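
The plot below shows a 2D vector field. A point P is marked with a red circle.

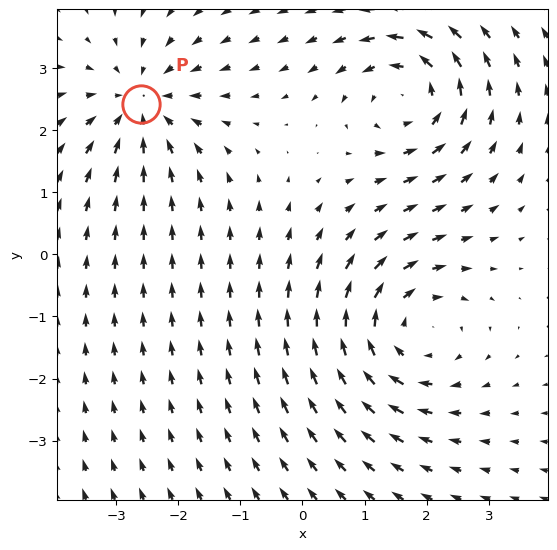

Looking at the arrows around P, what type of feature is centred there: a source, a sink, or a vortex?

sink

At P (-2.6, 2.4) the arrows converge inward. Divergence about -4, curl ≈0 — negative divergence with near-zero curl is a sink.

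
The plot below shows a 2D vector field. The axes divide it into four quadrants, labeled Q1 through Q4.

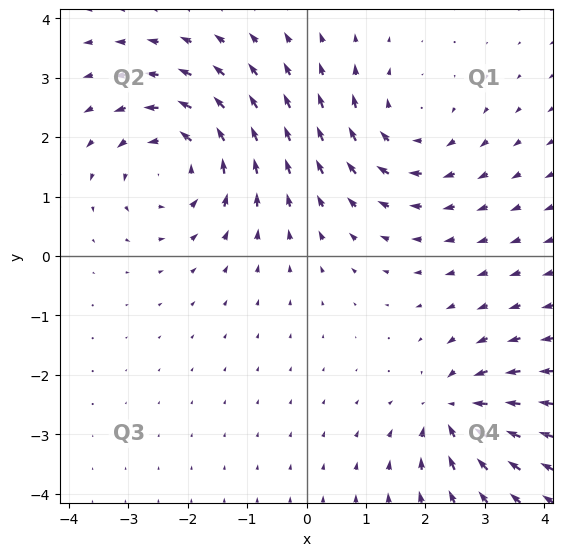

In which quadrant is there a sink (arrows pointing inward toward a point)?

Q4

The sink sits at approximately (2.5, -2.6), which lies in quadrant Q4. The divergence there is about -5, negative as expected for a sink.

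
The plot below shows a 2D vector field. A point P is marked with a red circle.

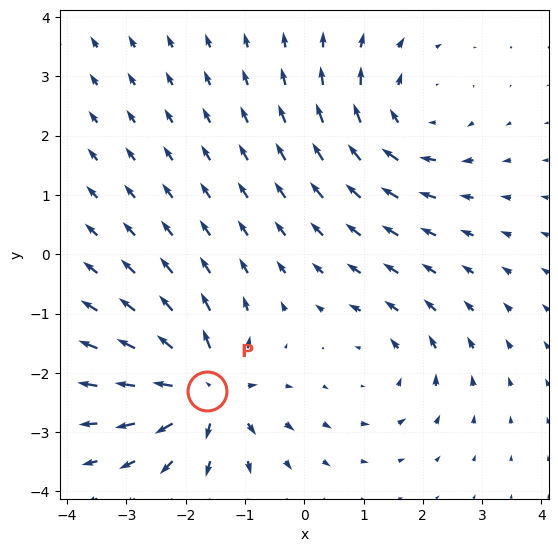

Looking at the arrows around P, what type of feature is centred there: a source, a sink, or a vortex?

source

At P (-1.6, -2.3) the arrows spread outward. Divergence about +7, curl ≈0 — positive divergence with near-zero curl is a source.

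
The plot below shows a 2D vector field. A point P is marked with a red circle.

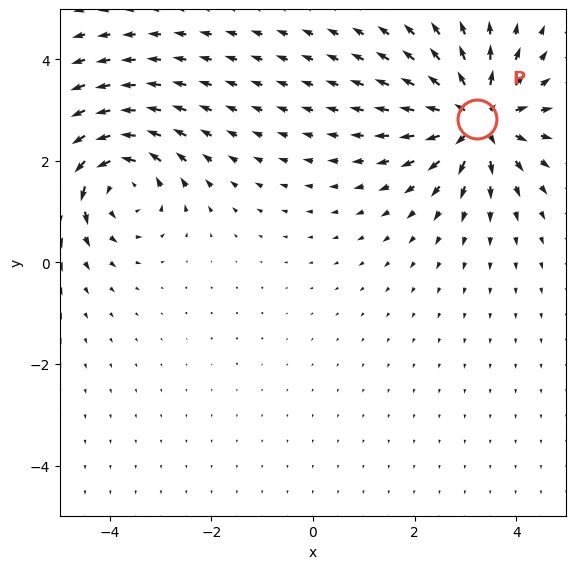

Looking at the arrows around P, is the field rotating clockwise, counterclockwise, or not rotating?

not rotating

Near P at (3.2, 2.8) the arrows show no circulation. The curl there is ≈0.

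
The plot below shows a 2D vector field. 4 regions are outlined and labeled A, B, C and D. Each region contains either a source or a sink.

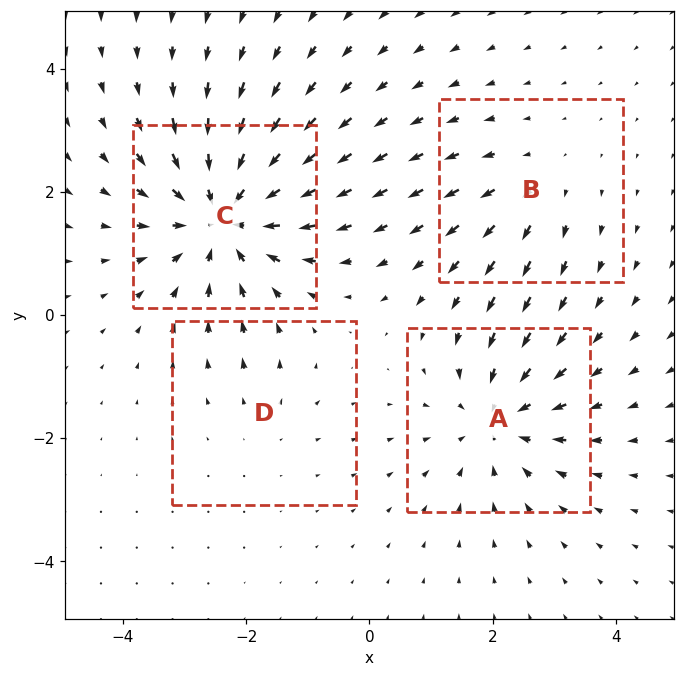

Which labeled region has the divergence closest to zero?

D

Divergence at each region's feature centre — A: about -5, B: about +3, C: about -6, D: about +2. Region D is closest to zero.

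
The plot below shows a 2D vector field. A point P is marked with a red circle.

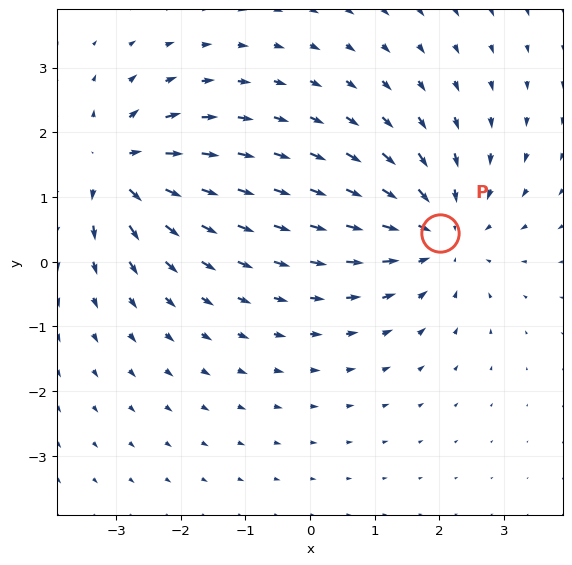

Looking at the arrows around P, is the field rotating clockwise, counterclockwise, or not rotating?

Near P at (2.0, 0.4) the arrows show no circulation. The curl there is ≈0.

not rotating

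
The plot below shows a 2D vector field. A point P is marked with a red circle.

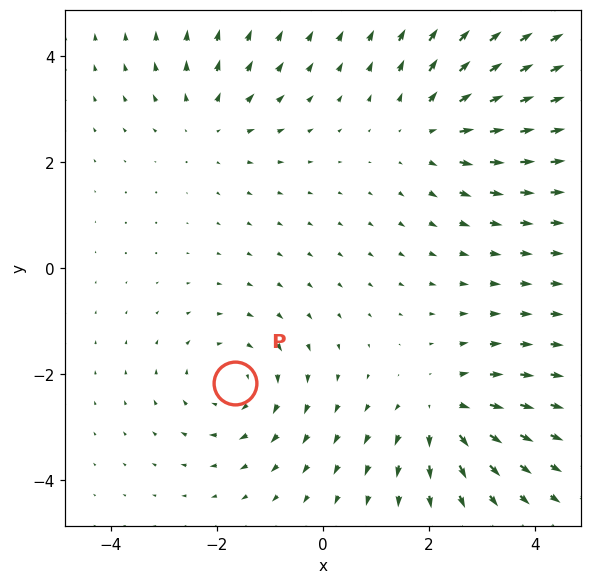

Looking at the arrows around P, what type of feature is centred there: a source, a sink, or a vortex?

At P (-1.7, -2.2) the arrows circulate clockwise. Divergence ≈0, curl about -4 — near-zero divergence with nonzero curl is a vortex.

vortex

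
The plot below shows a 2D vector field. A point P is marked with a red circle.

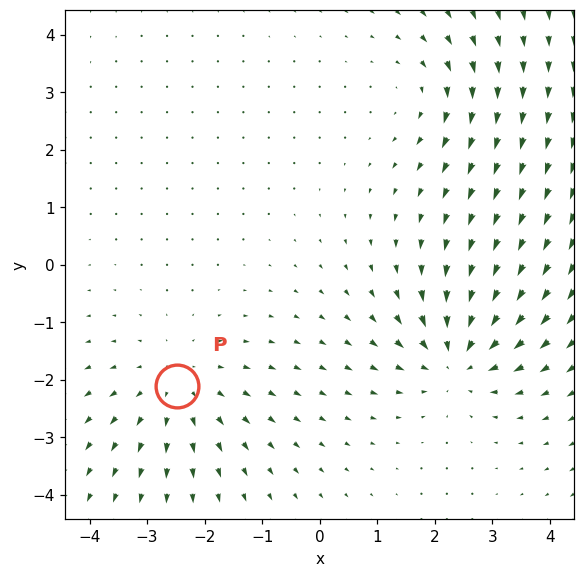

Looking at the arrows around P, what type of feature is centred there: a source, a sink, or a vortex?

source

At P (-2.5, -2.1) the arrows spread outward. Divergence about +3, curl ≈0 — positive divergence with near-zero curl is a source.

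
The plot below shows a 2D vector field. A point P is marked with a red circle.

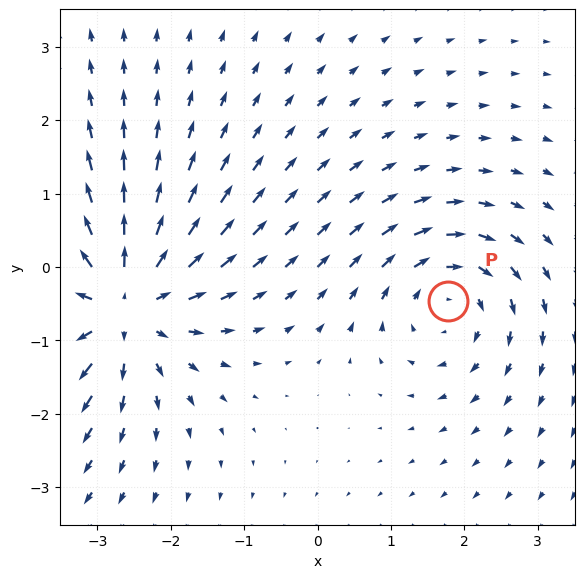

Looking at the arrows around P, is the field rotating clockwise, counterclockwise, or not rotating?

Near P at (1.8, -0.5) the arrows circulate clockwise. The curl (z-component) there is about -3; negative curl means clockwise rotation.

clockwise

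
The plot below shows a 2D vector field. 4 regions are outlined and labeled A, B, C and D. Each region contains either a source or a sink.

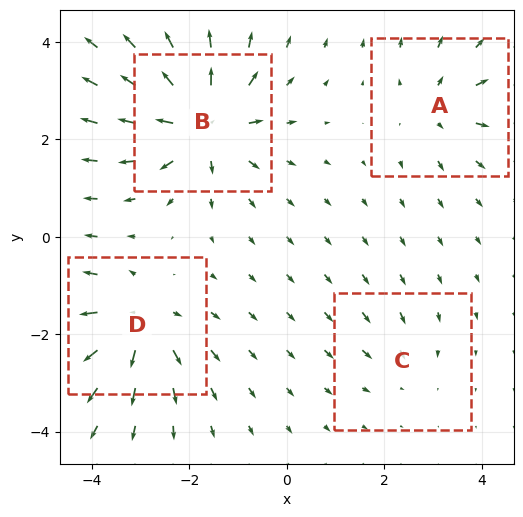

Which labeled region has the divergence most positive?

B

Divergence at each region's feature centre — A: about +4, B: about +8, C: about -2, D: about +6. Region B is most positive.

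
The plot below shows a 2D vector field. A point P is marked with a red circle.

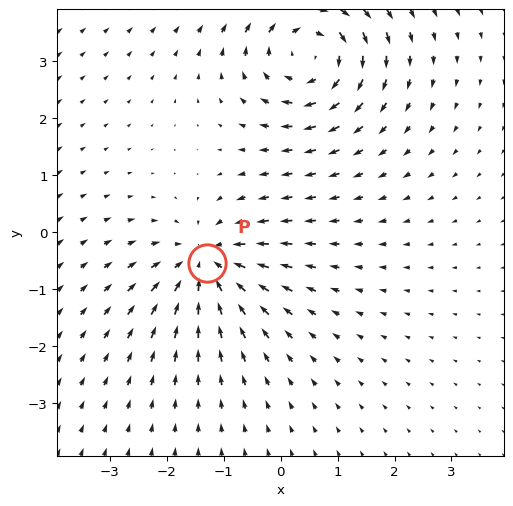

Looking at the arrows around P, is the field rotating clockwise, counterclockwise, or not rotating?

not rotating

Near P at (-1.3, -0.5) the arrows show no circulation. The curl there is ≈0.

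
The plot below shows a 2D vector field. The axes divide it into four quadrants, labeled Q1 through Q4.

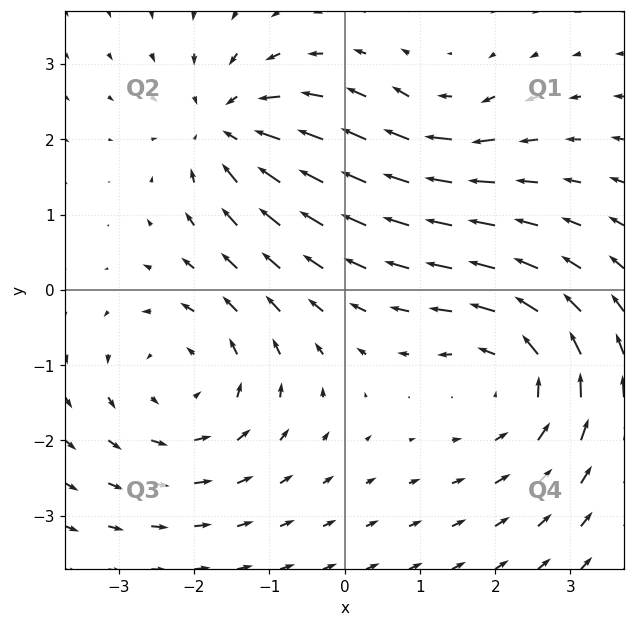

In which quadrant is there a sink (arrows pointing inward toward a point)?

Q2

The sink sits at approximately (-1.5, 2.1), which lies in quadrant Q2. The divergence there is about -5, negative as expected for a sink.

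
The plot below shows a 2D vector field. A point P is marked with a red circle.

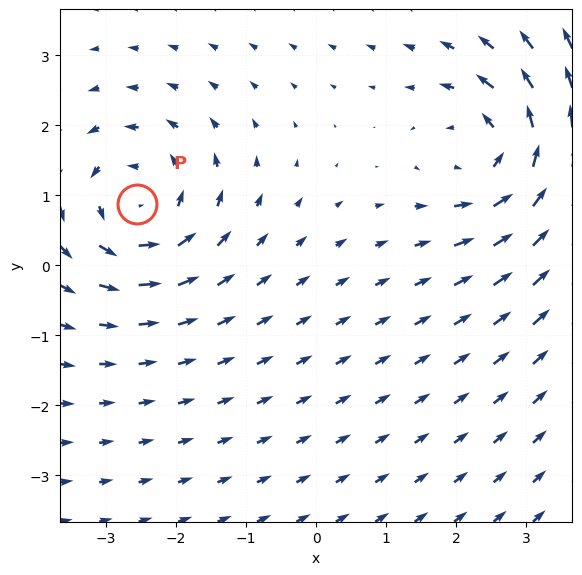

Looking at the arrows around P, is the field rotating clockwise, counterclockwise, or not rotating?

Near P at (-2.6, 0.9) the arrows circulate counterclockwise. The curl (z-component) there is about +5; positive curl means counterclockwise rotation.

counterclockwise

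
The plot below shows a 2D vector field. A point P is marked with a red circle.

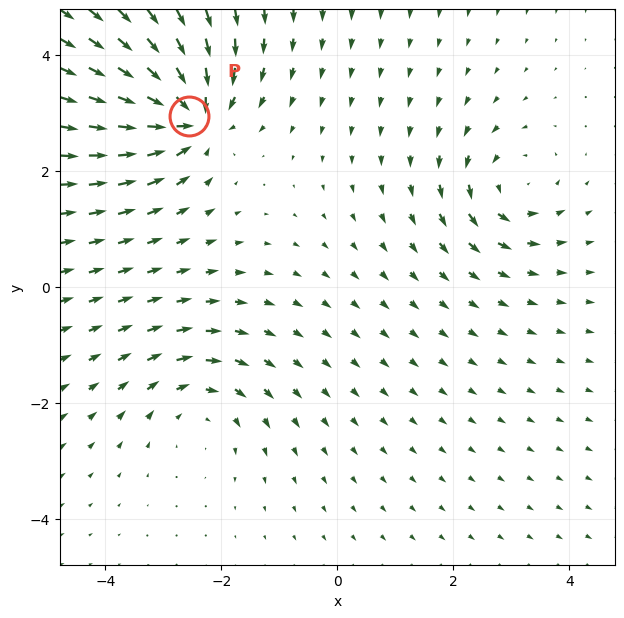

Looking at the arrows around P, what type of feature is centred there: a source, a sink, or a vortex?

sink

At P (-2.6, 3.0) the arrows converge inward. Divergence about -6, curl ≈0 — negative divergence with near-zero curl is a sink.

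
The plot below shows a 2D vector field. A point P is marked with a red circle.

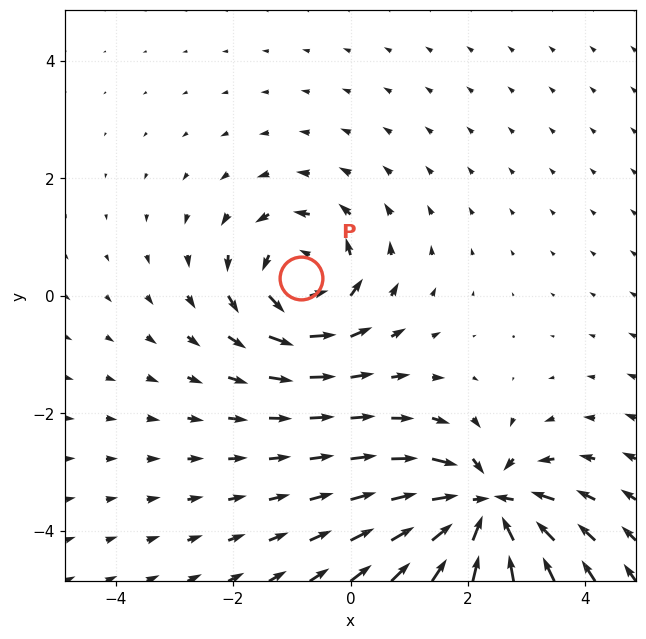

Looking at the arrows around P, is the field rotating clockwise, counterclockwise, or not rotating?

counterclockwise

Near P at (-0.8, 0.3) the arrows circulate counterclockwise. The curl (z-component) there is about +4; positive curl means counterclockwise rotation.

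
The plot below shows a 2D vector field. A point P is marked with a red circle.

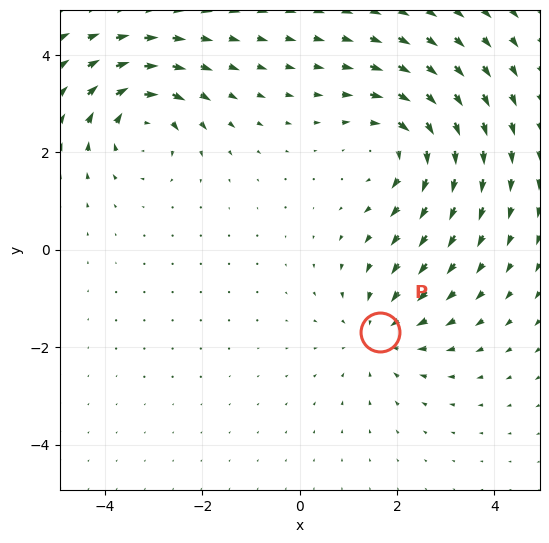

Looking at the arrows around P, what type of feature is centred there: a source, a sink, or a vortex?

At P (1.7, -1.7) the arrows converge inward. Divergence about -3, curl ≈0 — negative divergence with near-zero curl is a sink.

sink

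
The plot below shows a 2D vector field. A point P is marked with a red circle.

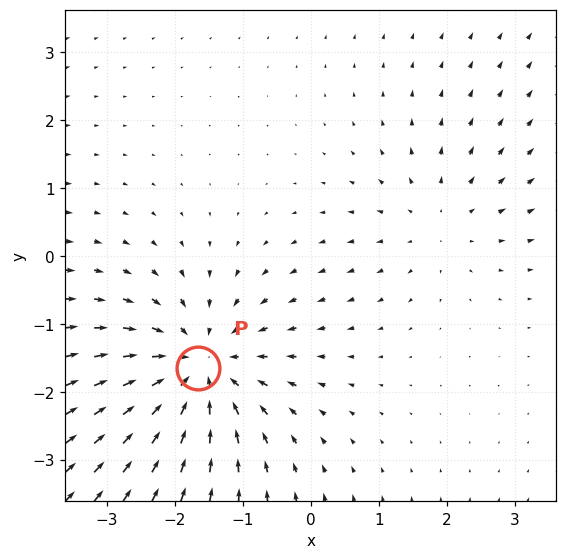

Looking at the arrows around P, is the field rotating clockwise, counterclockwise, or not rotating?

not rotating

Near P at (-1.7, -1.7) the arrows show no circulation. The curl there is ≈0.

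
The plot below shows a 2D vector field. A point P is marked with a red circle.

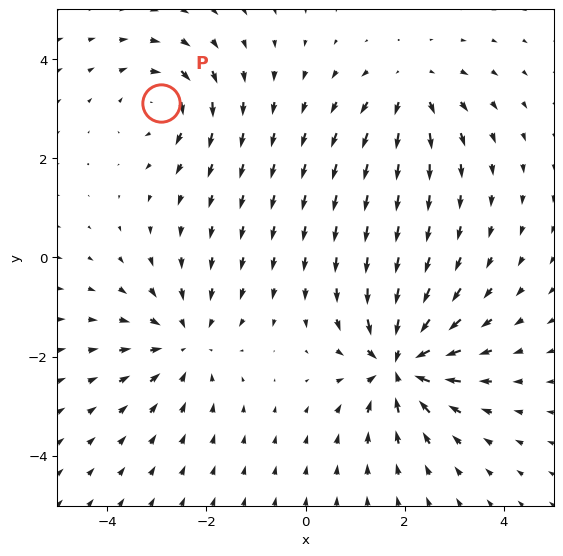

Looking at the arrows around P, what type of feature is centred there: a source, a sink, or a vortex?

vortex

At P (-2.9, 3.1) the arrows circulate clockwise. Divergence ≈0, curl about -4 — near-zero divergence with nonzero curl is a vortex.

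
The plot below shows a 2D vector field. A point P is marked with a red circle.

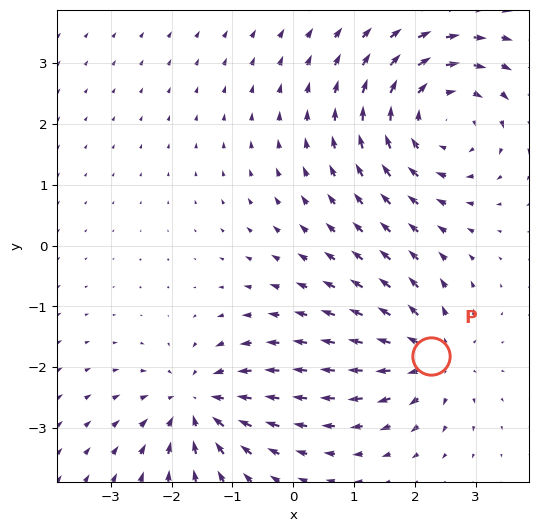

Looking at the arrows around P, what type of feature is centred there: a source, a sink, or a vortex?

source

At P (2.3, -1.8) the arrows spread outward. Divergence about +4, curl ≈0 — positive divergence with near-zero curl is a source.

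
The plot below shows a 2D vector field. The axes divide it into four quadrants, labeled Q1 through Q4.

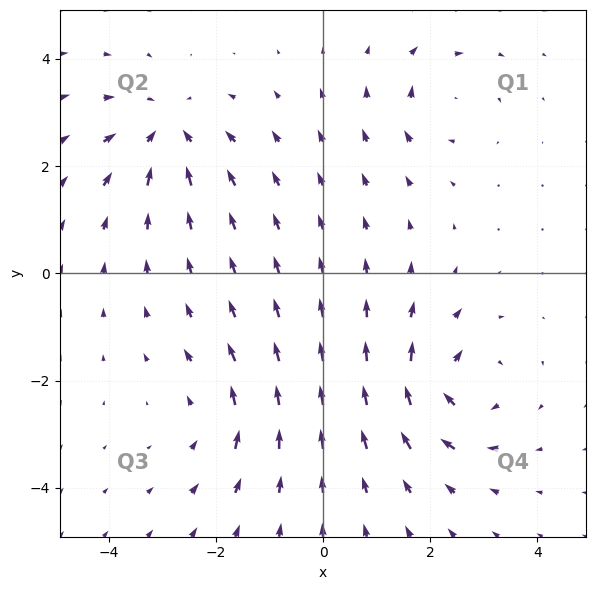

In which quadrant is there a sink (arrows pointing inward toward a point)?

The sink sits at approximately (-2.9, 2.6), which lies in quadrant Q2. The divergence there is about -5, negative as expected for a sink.

Q2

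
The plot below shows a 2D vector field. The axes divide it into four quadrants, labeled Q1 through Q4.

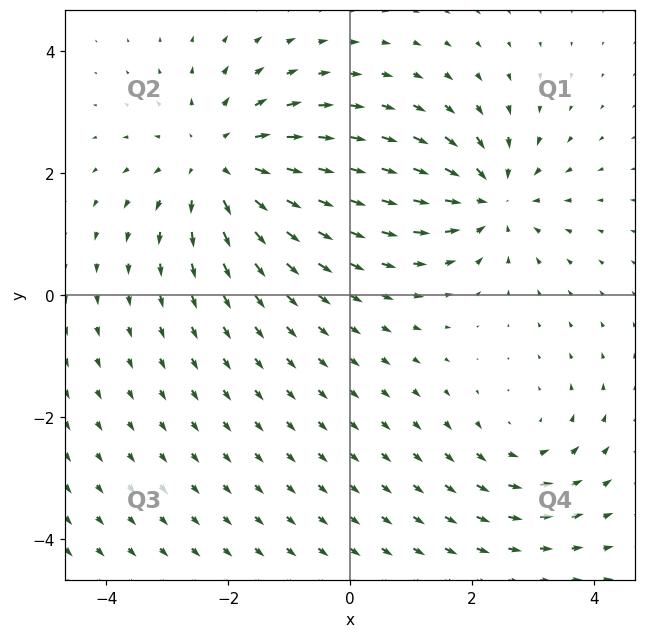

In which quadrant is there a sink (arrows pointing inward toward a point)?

The sink sits at approximately (2.3, 1.6), which lies in quadrant Q1. The divergence there is about -4, negative as expected for a sink.

Q1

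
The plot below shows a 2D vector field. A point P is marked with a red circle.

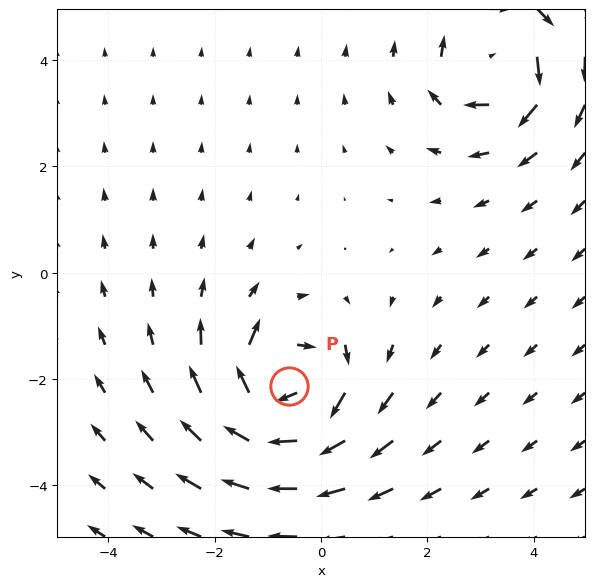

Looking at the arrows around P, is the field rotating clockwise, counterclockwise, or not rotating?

clockwise

Near P at (-0.6, -2.1) the arrows circulate clockwise. The curl (z-component) there is about -7; negative curl means clockwise rotation.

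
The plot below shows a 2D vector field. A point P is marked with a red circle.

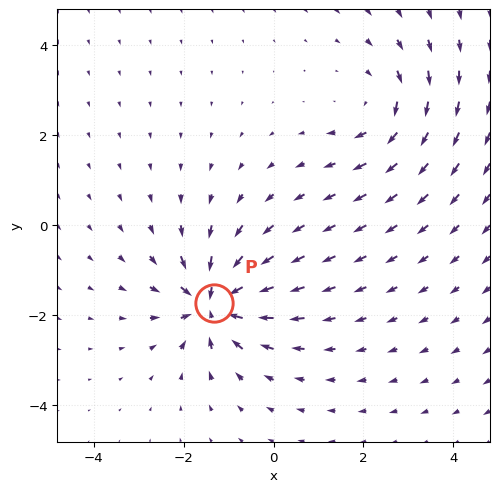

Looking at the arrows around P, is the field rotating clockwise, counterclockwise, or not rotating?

Near P at (-1.3, -1.7) the arrows show no circulation. The curl there is ≈0.

not rotating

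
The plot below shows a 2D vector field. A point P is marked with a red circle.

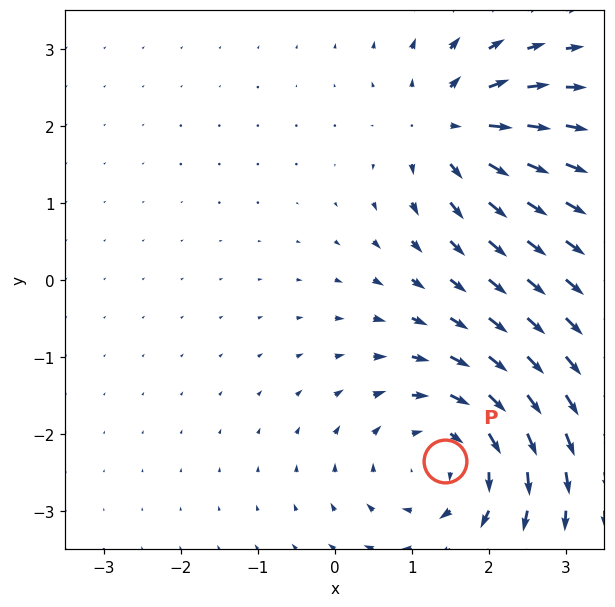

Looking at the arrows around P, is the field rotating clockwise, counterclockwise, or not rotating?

Near P at (1.4, -2.4) the arrows circulate clockwise. The curl (z-component) there is about -3; negative curl means clockwise rotation.

clockwise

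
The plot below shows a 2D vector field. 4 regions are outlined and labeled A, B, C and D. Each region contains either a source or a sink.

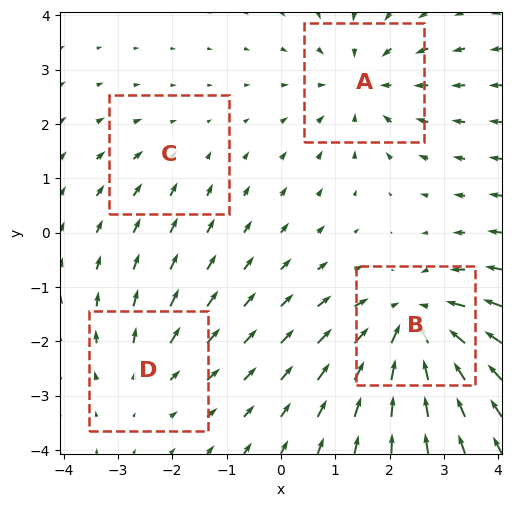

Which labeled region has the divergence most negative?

B

Divergence at each region's feature centre — A: about -4, B: about -6, C: about -2, D: about +3. Region B is most negative.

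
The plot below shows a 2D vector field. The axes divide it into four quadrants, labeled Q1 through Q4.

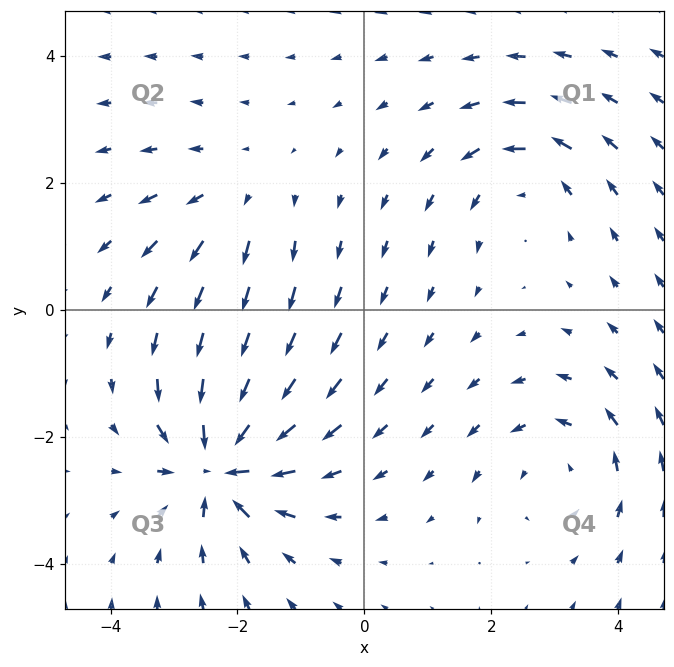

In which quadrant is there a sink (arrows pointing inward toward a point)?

Q3

The sink sits at approximately (-2.3, -2.5), which lies in quadrant Q3. The divergence there is about -7, negative as expected for a sink.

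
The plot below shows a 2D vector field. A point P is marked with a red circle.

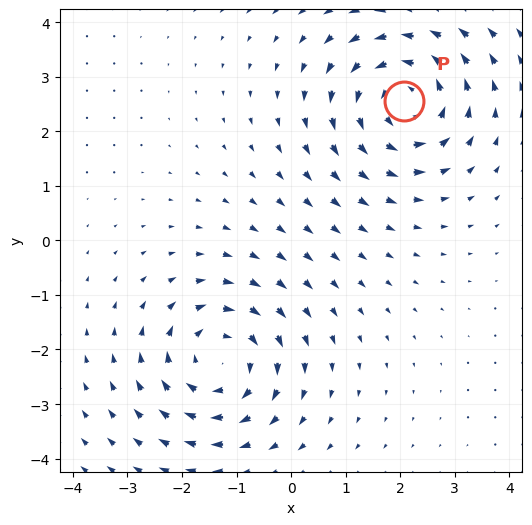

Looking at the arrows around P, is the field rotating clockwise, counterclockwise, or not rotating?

Near P at (2.1, 2.6) the arrows circulate counterclockwise. The curl (z-component) there is about +5; positive curl means counterclockwise rotation.

counterclockwise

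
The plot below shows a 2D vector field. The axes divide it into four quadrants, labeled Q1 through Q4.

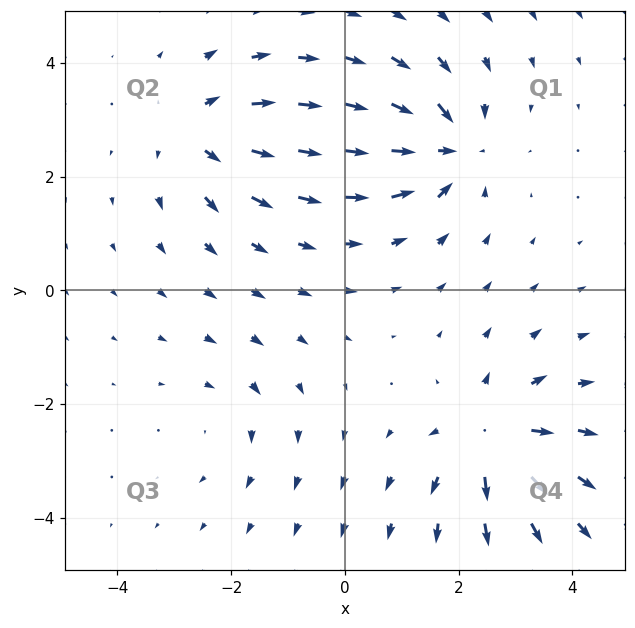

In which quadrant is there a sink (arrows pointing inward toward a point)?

Q1

The sink sits at approximately (1.8, 2.5), which lies in quadrant Q1. The divergence there is about -6, negative as expected for a sink.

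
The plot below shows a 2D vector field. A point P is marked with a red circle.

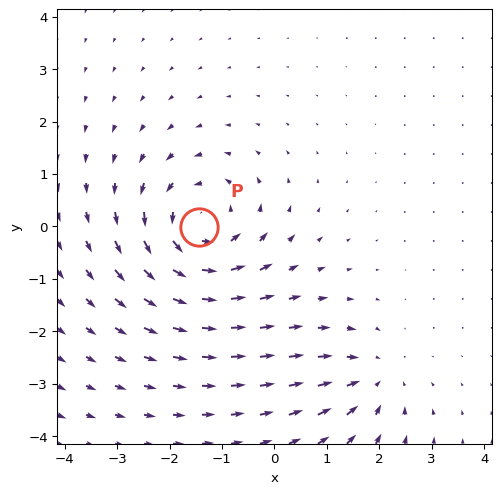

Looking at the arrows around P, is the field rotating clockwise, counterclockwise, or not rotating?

counterclockwise

Near P at (-1.4, -0.0) the arrows circulate counterclockwise. The curl (z-component) there is about +4; positive curl means counterclockwise rotation.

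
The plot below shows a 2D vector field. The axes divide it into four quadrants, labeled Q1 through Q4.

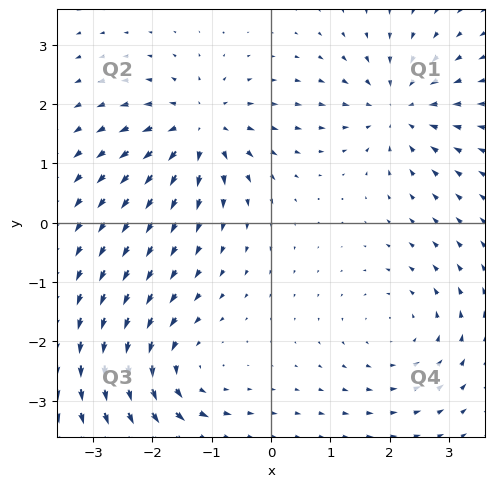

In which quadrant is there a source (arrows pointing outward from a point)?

The source sits at approximately (-1.2, 1.6), which lies in quadrant Q2. The divergence there is about +6, positive as expected for a source.

Q2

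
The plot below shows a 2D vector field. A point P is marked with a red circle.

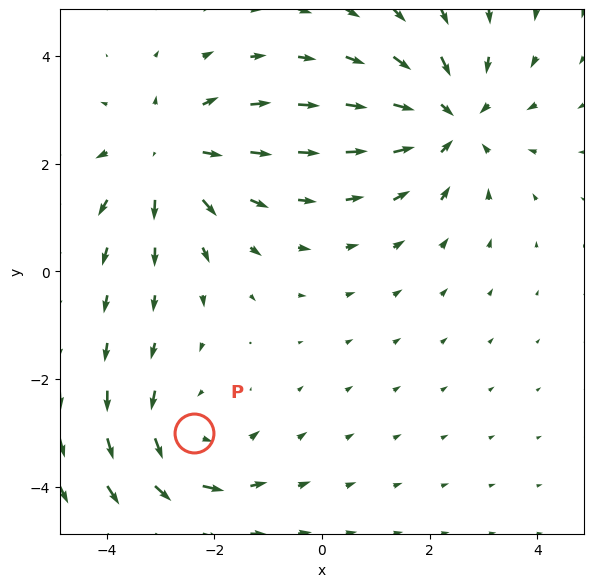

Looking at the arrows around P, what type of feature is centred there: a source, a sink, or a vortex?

At P (-2.4, -3.0) the arrows circulate counterclockwise. Divergence ≈0, curl about +3 — near-zero divergence with nonzero curl is a vortex.

vortex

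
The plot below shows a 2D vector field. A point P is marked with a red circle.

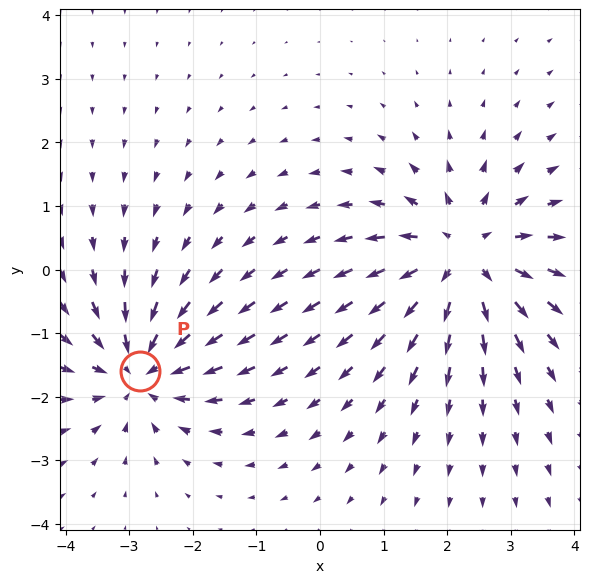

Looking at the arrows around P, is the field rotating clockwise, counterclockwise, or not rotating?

Near P at (-2.8, -1.6) the arrows show no circulation. The curl there is ≈0.

not rotating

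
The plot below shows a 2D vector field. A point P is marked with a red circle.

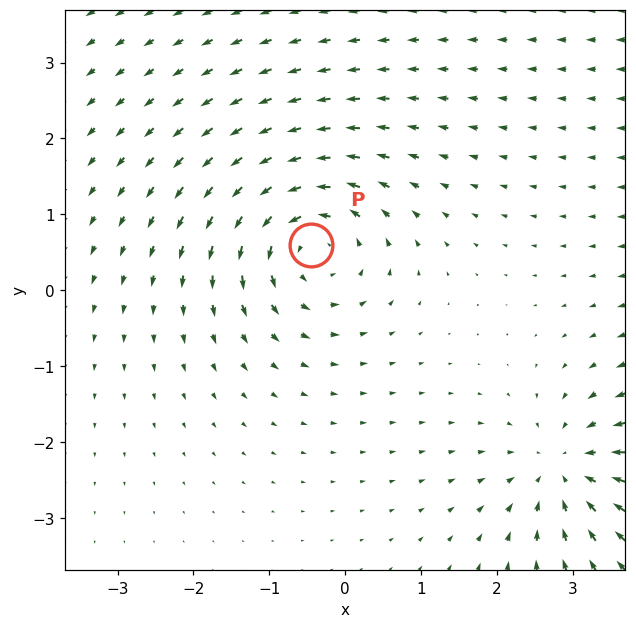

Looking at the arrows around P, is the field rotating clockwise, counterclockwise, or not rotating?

counterclockwise

Near P at (-0.5, 0.6) the arrows circulate counterclockwise. The curl (z-component) there is about +5; positive curl means counterclockwise rotation.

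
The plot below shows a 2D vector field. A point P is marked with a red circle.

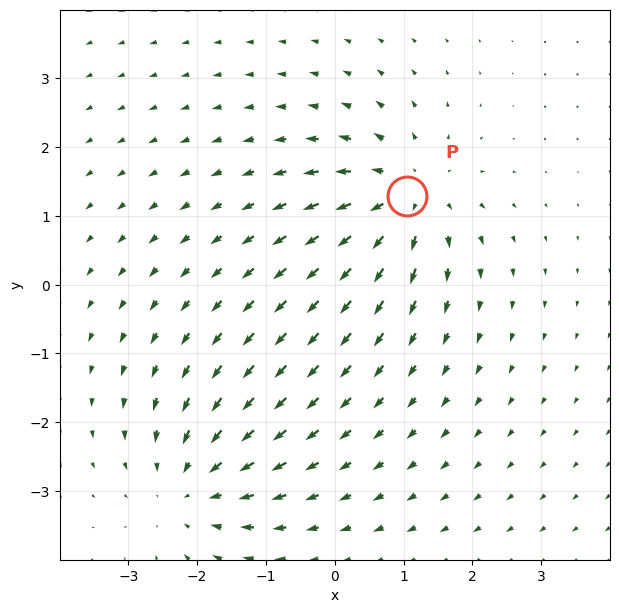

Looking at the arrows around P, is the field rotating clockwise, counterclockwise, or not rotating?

not rotating

Near P at (1.1, 1.3) the arrows show no circulation. The curl there is ≈0.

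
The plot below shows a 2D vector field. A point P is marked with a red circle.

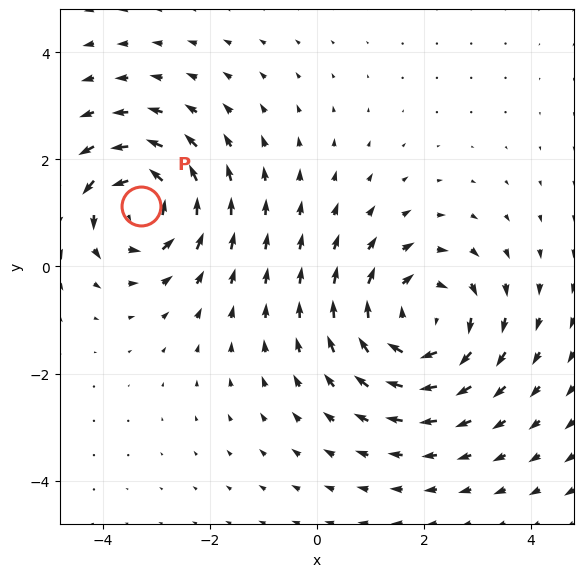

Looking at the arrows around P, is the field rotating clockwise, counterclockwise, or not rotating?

Near P at (-3.3, 1.1) the arrows circulate counterclockwise. The curl (z-component) there is about +4; positive curl means counterclockwise rotation.

counterclockwise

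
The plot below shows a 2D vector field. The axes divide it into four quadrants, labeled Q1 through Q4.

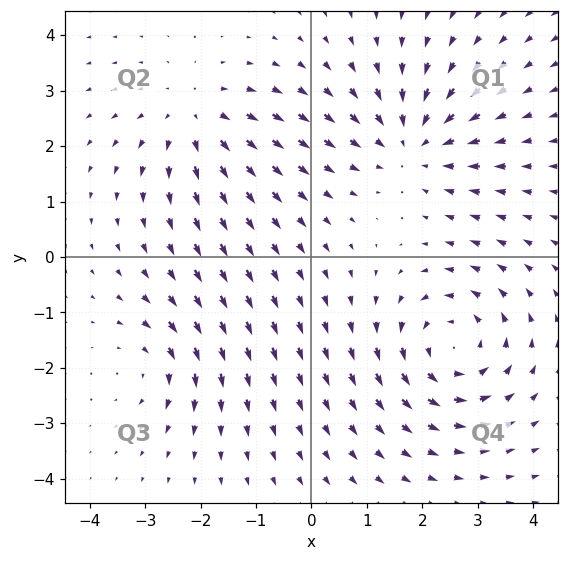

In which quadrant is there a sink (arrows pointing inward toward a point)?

Q1

The sink sits at approximately (1.8, 2.0), which lies in quadrant Q1. The divergence there is about -4, negative as expected for a sink.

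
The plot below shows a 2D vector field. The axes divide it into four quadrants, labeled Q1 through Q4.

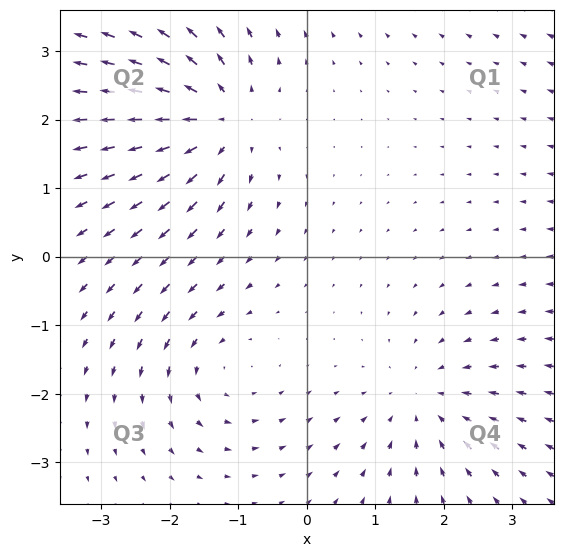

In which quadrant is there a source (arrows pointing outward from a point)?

Q2

The source sits at approximately (-1.3, 2.0), which lies in quadrant Q2. The divergence there is about +5, positive as expected for a source.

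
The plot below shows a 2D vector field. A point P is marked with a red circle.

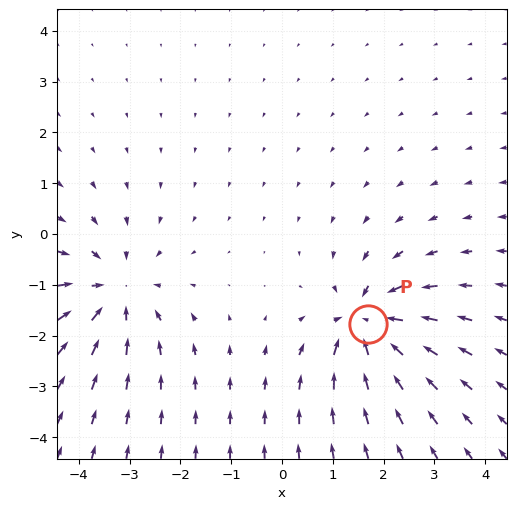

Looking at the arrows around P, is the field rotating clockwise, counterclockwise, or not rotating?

Near P at (1.7, -1.8) the arrows show no circulation. The curl there is ≈0.

not rotating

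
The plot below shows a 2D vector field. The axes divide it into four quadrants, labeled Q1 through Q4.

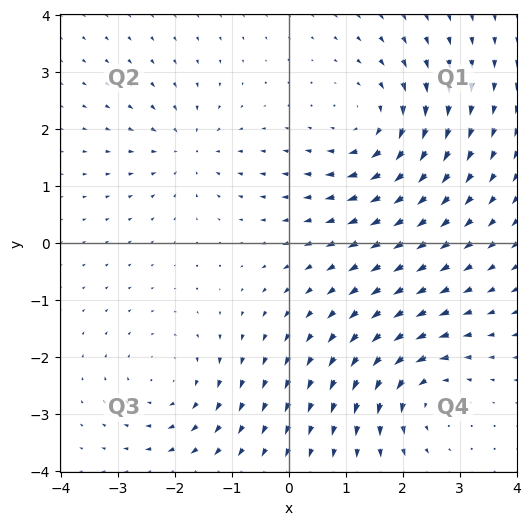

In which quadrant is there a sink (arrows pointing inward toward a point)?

The sink sits at approximately (-1.8, 1.6), which lies in quadrant Q2. The divergence there is about -3, negative as expected for a sink.

Q2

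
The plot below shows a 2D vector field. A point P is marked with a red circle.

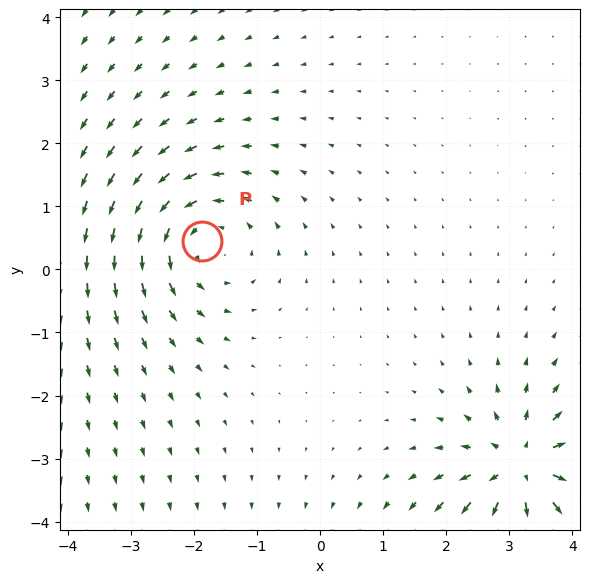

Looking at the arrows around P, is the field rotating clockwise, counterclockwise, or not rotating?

Near P at (-1.9, 0.5) the arrows circulate counterclockwise. The curl (z-component) there is about +4; positive curl means counterclockwise rotation.

counterclockwise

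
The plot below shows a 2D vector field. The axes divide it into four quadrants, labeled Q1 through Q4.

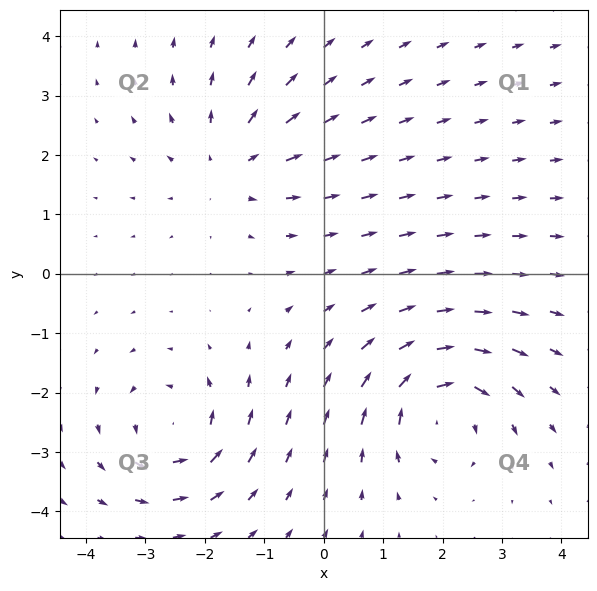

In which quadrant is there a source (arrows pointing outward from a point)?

Q2

The source sits at approximately (-1.6, 1.8), which lies in quadrant Q2. The divergence there is about +3, positive as expected for a source.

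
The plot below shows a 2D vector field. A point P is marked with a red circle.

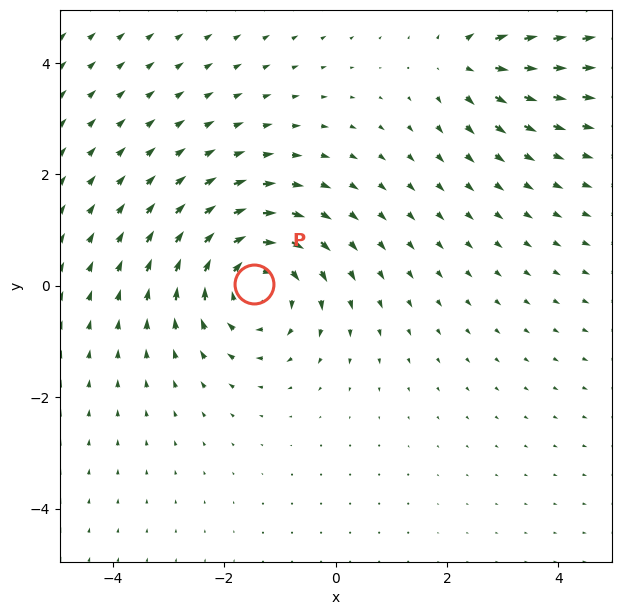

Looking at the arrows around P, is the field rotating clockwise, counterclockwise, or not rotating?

Near P at (-1.5, 0.0) the arrows circulate clockwise. The curl (z-component) there is about -4; negative curl means clockwise rotation.

clockwise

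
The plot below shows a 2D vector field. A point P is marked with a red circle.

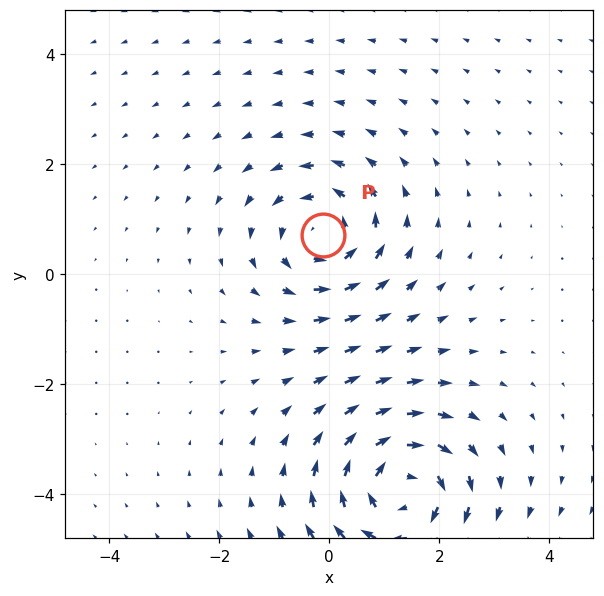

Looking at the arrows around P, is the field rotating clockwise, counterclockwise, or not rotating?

Near P at (-0.1, 0.7) the arrows circulate counterclockwise. The curl (z-component) there is about +3; positive curl means counterclockwise rotation.

counterclockwise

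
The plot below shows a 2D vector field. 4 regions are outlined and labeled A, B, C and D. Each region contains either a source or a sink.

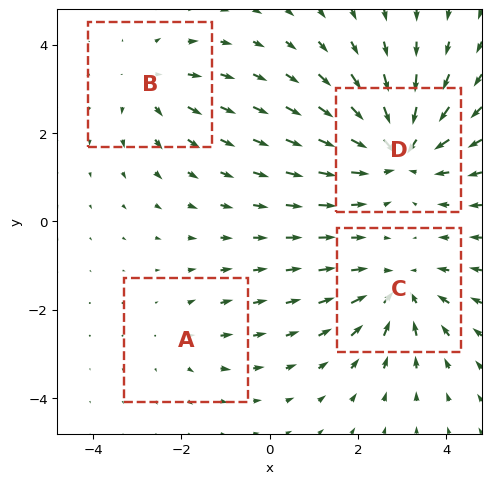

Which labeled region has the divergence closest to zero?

A

Divergence at each region's feature centre — A: about +2, B: about +3, C: about -5, D: about -6. Region A is closest to zero.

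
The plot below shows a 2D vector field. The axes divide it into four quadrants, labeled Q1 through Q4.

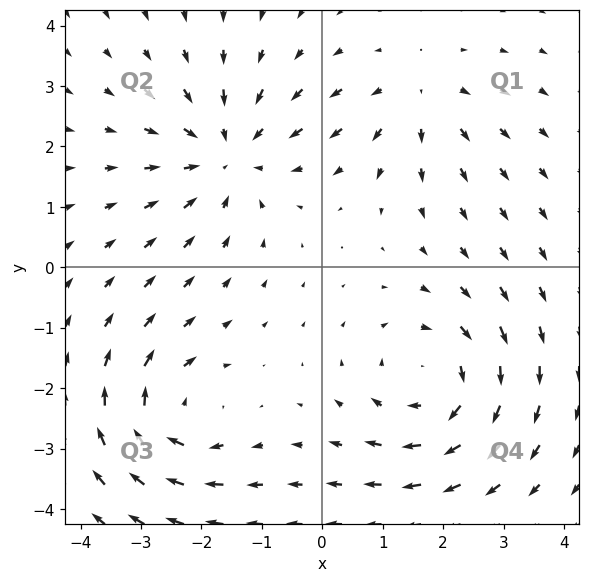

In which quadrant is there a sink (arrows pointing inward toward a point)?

The sink sits at approximately (-1.6, 1.9), which lies in quadrant Q2. The divergence there is about -4, negative as expected for a sink.

Q2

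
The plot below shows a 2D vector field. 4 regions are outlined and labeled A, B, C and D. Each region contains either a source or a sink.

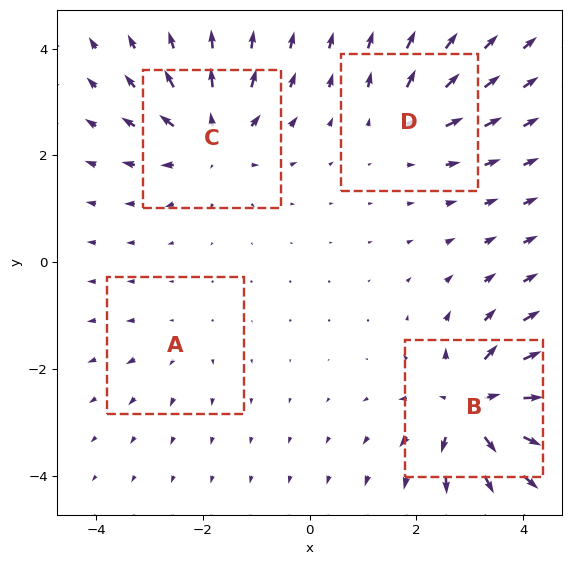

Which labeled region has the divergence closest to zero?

A

Divergence at each region's feature centre — A: about +2, B: about +8, C: about +6, D: about +4. Region A is closest to zero.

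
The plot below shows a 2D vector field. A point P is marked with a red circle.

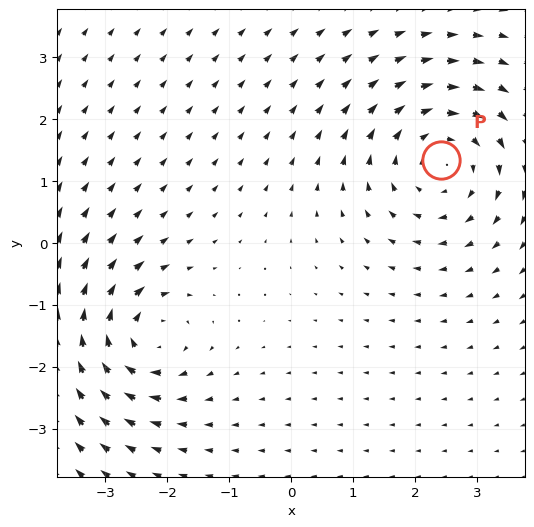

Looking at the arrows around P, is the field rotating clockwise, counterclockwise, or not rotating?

Near P at (2.4, 1.3) the arrows circulate clockwise. The curl (z-component) there is about -4; negative curl means clockwise rotation.

clockwise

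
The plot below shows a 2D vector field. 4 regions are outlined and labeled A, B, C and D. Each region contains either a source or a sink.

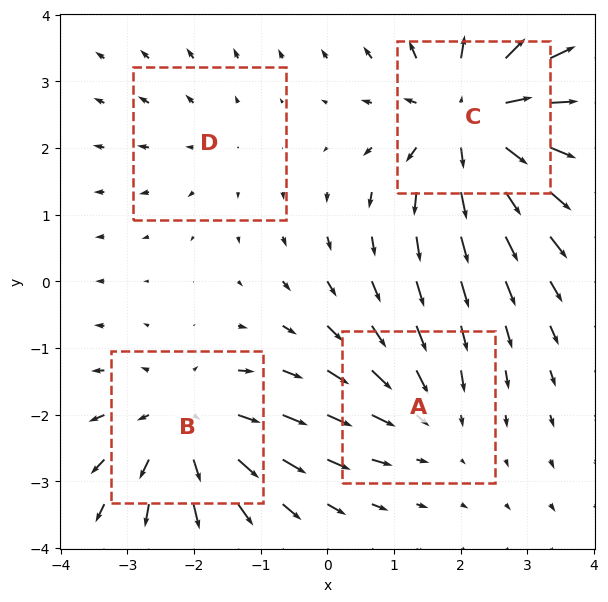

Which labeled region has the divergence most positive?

Divergence at each region's feature centre — A: about -3, B: about +4, C: about +6, D: about +2. Region C is most positive.

C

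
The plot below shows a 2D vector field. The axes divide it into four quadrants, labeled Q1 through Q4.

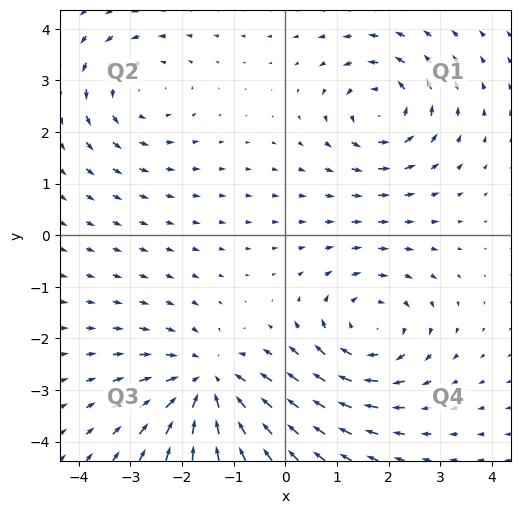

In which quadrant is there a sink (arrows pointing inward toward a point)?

The sink sits at approximately (-1.5, -2.9), which lies in quadrant Q3. The divergence there is about -4, negative as expected for a sink.

Q3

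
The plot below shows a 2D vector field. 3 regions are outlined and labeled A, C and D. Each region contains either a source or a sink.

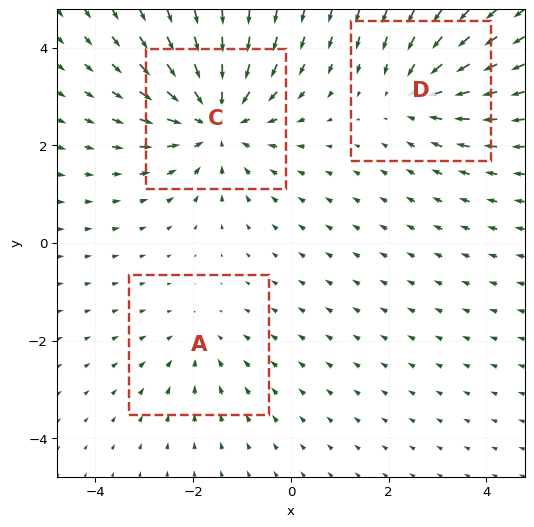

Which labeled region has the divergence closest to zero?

Divergence at each region's feature centre — A: about -2, C: about -4, D: about -3. Region A is closest to zero.

A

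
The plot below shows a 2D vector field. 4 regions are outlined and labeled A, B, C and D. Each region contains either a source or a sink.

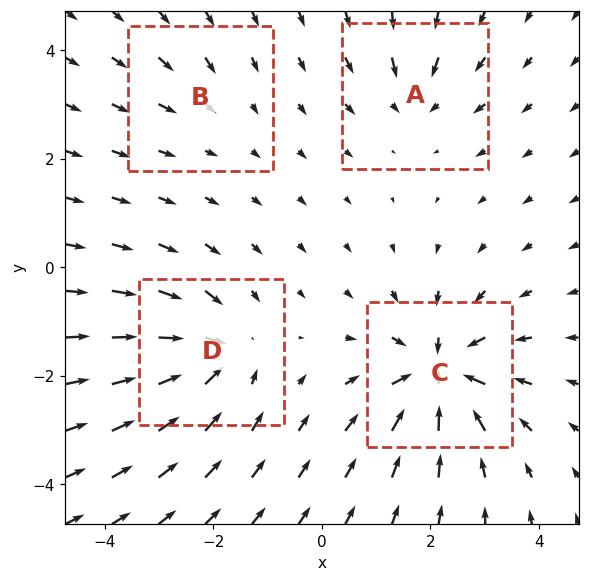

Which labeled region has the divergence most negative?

Divergence at each region's feature centre — A: about -4, B: about -2, C: about -8, D: about -6. Region C is most negative.

C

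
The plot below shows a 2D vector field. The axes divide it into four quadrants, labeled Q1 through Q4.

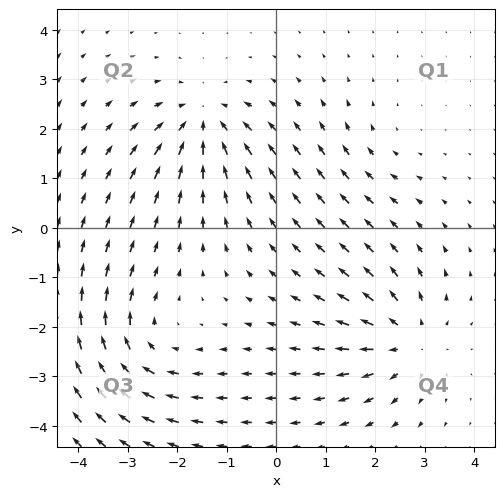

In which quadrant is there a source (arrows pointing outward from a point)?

The source sits at approximately (2.7, -2.3), which lies in quadrant Q4. The divergence there is about +5, positive as expected for a source.

Q4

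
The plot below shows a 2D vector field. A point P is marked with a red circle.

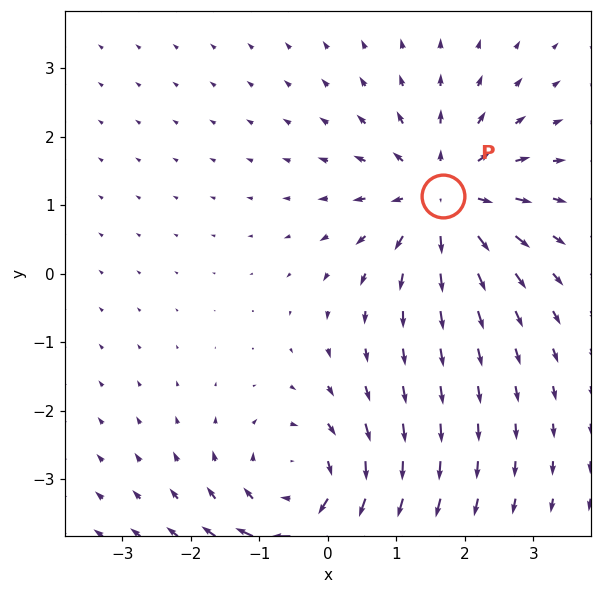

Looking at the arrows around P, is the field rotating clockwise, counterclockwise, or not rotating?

not rotating

Near P at (1.7, 1.1) the arrows show no circulation. The curl there is ≈0.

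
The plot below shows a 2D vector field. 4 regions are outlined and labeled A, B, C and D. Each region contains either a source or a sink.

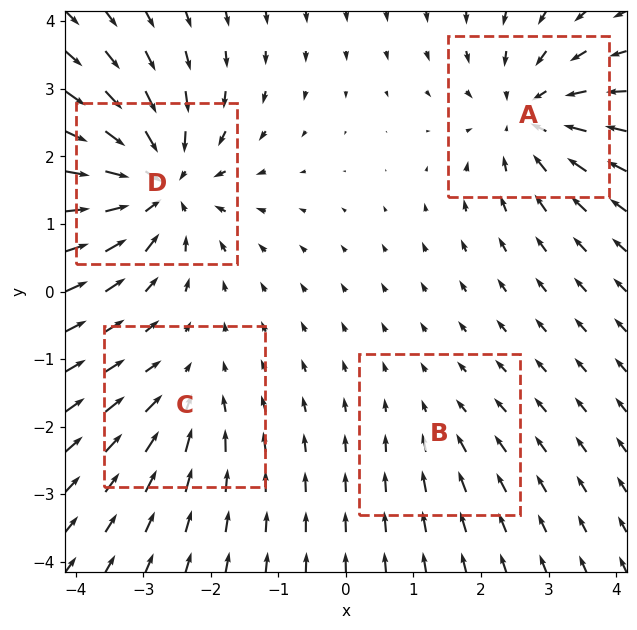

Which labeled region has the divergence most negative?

Divergence at each region's feature centre — A: about -5, B: about -2, C: about -3, D: about -7. Region D is most negative.

D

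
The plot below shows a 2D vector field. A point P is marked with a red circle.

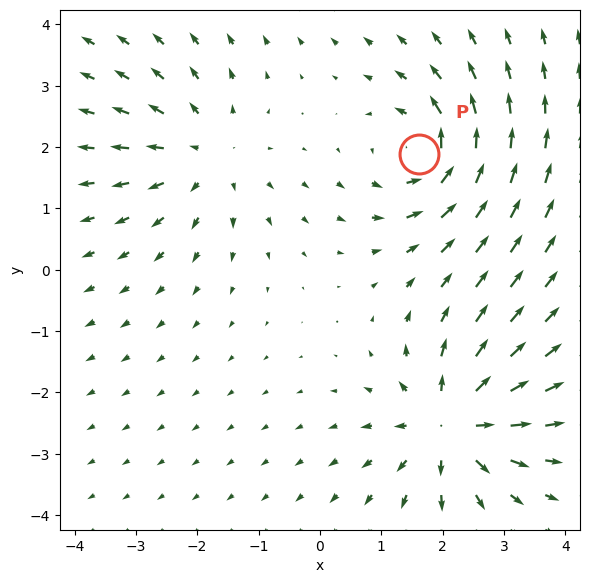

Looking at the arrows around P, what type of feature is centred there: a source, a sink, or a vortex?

At P (1.6, 1.9) the arrows circulate counterclockwise. Divergence ≈0, curl about +6 — near-zero divergence with nonzero curl is a vortex.

vortex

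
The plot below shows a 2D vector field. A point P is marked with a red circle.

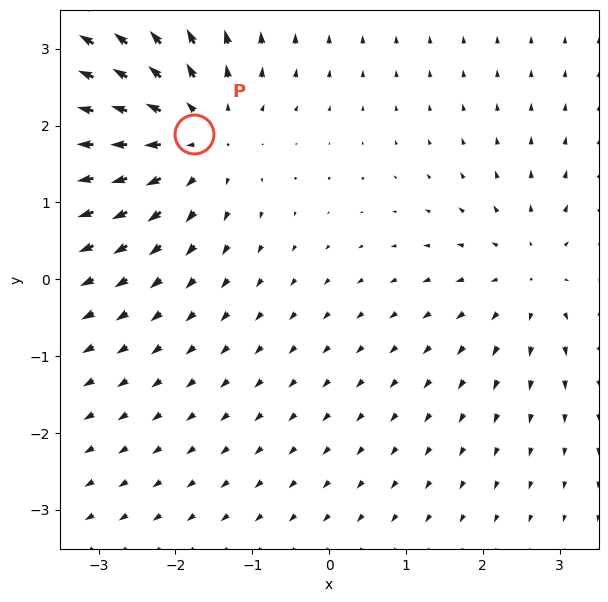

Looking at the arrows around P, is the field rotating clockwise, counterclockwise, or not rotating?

Near P at (-1.8, 1.9) the arrows show no circulation. The curl there is ≈0.

not rotating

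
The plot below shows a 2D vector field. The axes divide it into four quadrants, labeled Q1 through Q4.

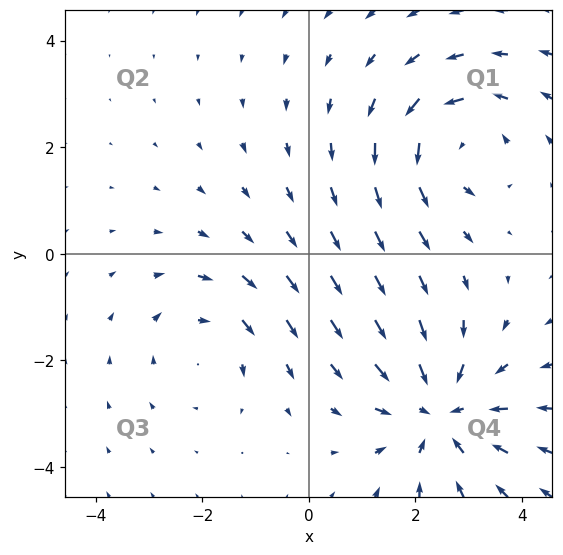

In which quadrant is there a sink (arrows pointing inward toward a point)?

The sink sits at approximately (2.5, -3.0), which lies in quadrant Q4. The divergence there is about -4, negative as expected for a sink.

Q4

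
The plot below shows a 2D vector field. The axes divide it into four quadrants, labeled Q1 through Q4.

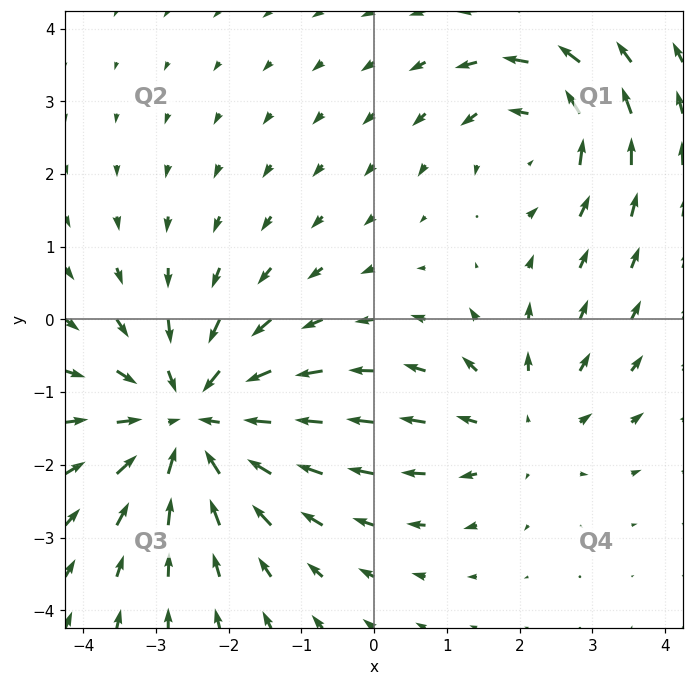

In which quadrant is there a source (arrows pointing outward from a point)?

Q4

The source sits at approximately (2.0, -1.5), which lies in quadrant Q4. The divergence there is about +2, positive as expected for a source.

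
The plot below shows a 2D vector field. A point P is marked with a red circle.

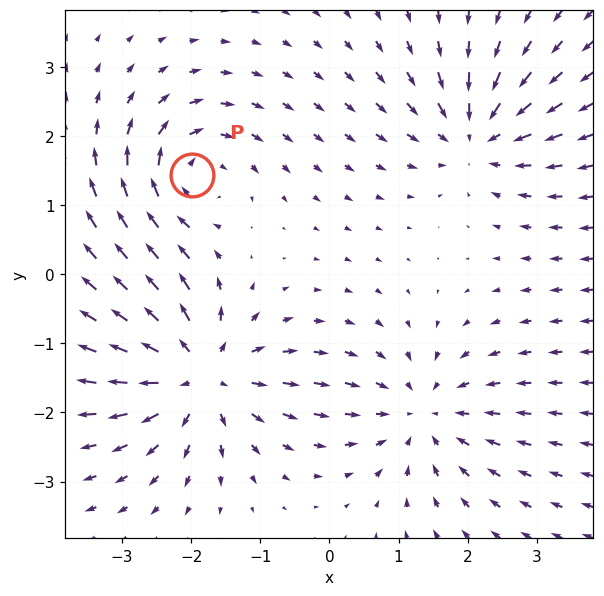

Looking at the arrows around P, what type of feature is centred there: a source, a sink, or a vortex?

vortex

At P (-2.0, 1.4) the arrows circulate clockwise. Divergence ≈0, curl about -5 — near-zero divergence with nonzero curl is a vortex.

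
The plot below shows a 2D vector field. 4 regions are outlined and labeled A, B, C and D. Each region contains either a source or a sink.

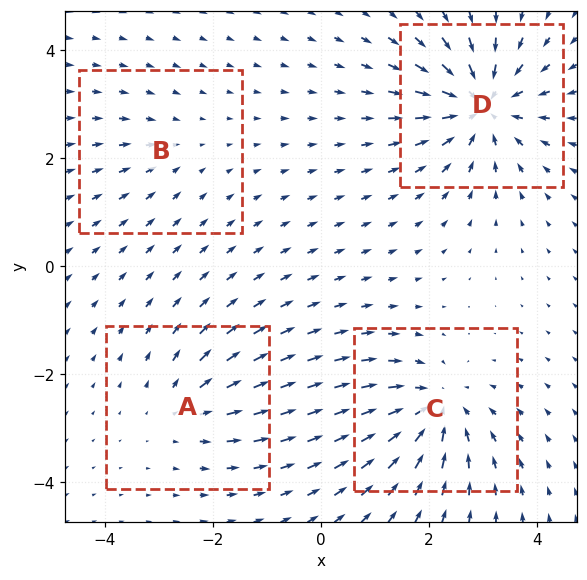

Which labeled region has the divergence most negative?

Divergence at each region's feature centre — A: about +3, B: about -2, C: about -6, D: about -7. Region D is most negative.

D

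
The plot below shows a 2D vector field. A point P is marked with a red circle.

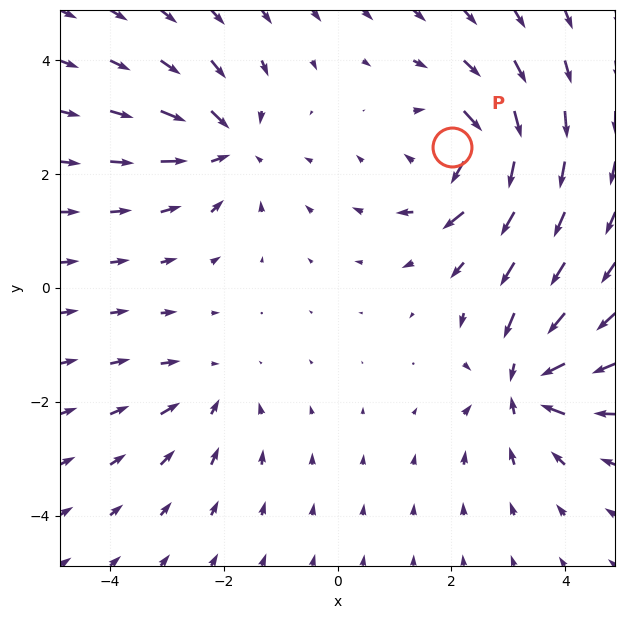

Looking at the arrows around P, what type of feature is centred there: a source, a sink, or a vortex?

At P (2.0, 2.5) the arrows circulate clockwise. Divergence ≈0, curl about -6 — near-zero divergence with nonzero curl is a vortex.

vortex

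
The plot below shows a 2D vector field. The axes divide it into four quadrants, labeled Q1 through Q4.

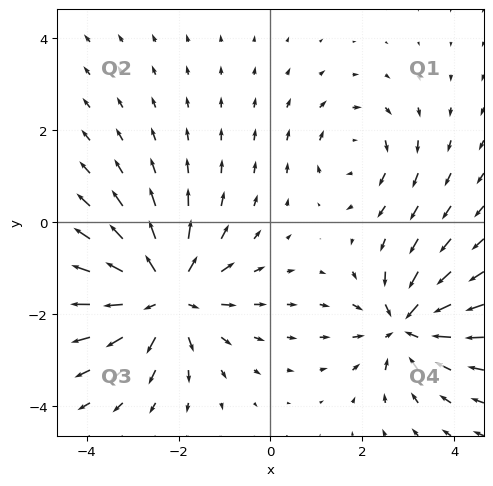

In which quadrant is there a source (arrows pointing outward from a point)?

Q3

The source sits at approximately (-2.3, -1.6), which lies in quadrant Q3. The divergence there is about +5, positive as expected for a source.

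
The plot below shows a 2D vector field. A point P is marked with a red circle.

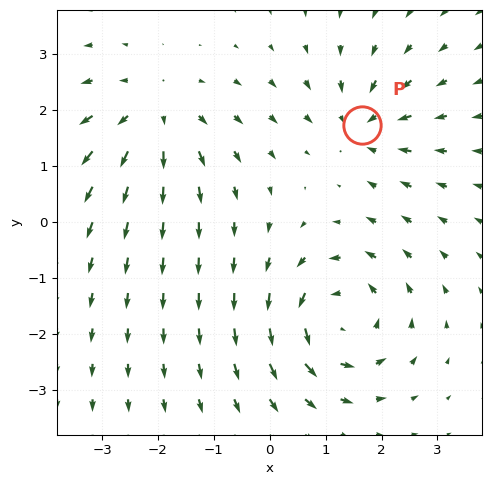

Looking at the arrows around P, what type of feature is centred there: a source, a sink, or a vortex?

sink

At P (1.7, 1.7) the arrows converge inward. Divergence about -4, curl ≈0 — negative divergence with near-zero curl is a sink.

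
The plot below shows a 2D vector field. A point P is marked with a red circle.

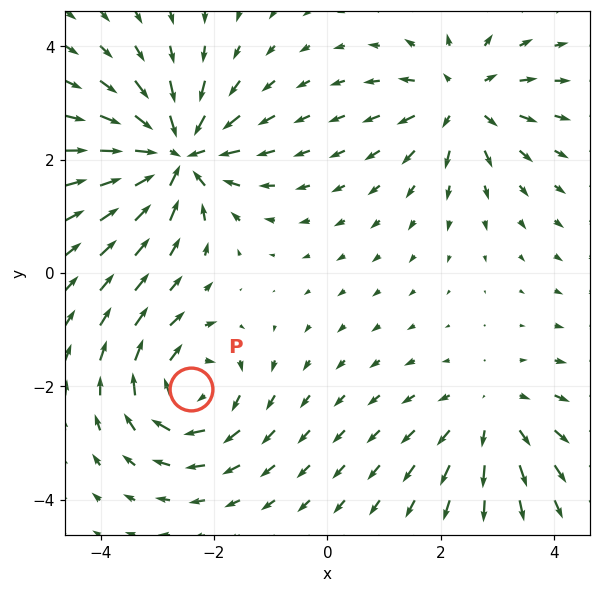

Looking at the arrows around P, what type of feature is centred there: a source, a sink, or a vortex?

At P (-2.4, -2.1) the arrows circulate clockwise. Divergence ≈0, curl about -4 — near-zero divergence with nonzero curl is a vortex.

vortex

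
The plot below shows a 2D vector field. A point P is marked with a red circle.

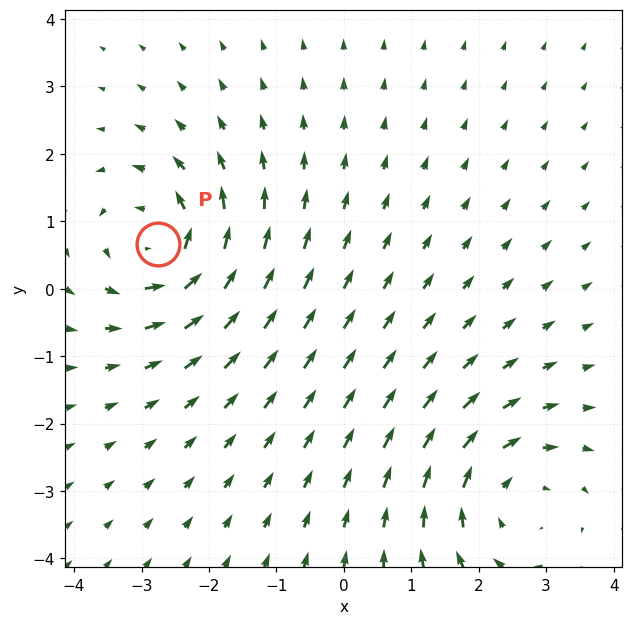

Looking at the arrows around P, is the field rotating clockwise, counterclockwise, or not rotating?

counterclockwise

Near P at (-2.7, 0.7) the arrows circulate counterclockwise. The curl (z-component) there is about +5; positive curl means counterclockwise rotation.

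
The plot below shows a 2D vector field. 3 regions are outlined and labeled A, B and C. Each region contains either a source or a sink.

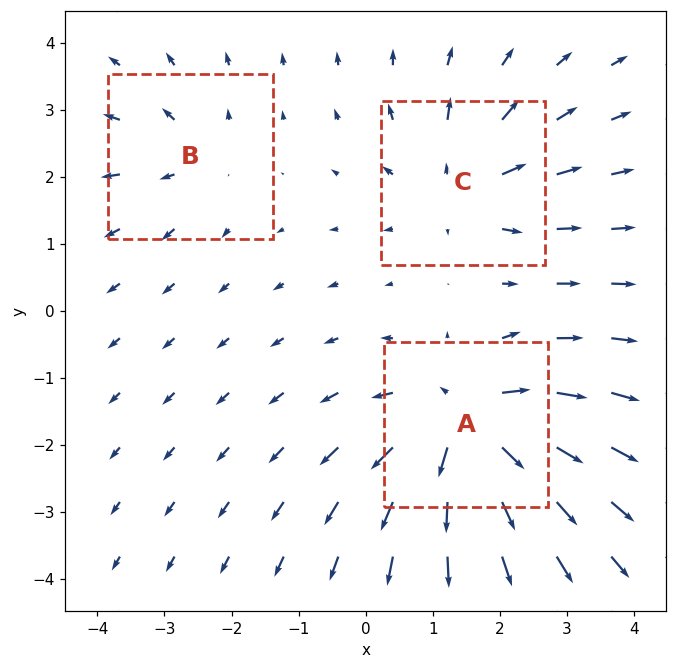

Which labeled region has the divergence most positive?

Divergence at each region's feature centre — A: about +6, B: about +2, C: about +4. Region A is most positive.

A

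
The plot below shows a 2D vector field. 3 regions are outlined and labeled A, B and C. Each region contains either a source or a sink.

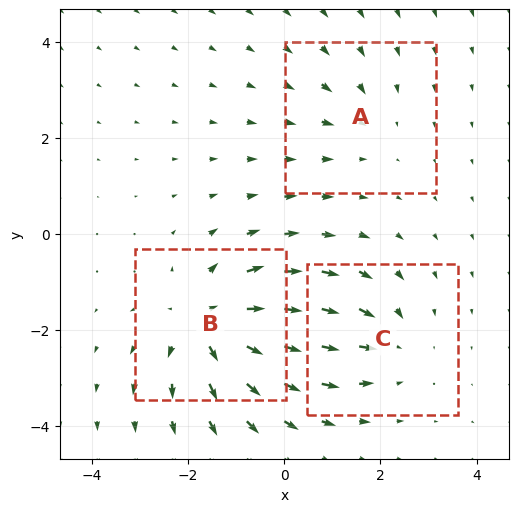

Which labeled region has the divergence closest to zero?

Divergence at each region's feature centre — A: about -2, B: about +5, C: about -3. Region A is closest to zero.

A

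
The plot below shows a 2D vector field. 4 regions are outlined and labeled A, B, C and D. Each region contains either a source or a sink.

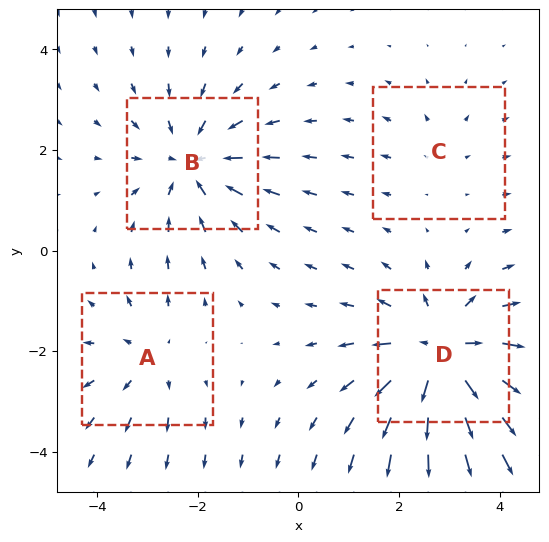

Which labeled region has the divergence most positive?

Divergence at each region's feature centre — A: about +3, B: about -5, C: about +2, D: about +6. Region D is most positive.

D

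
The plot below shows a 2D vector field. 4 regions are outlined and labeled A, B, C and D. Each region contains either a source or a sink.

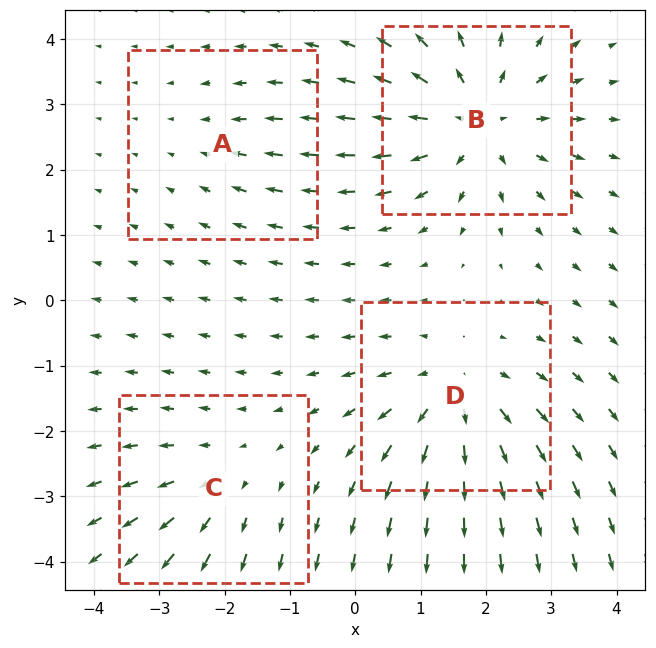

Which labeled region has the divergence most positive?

B

Divergence at each region's feature centre — A: about -2, B: about +6, C: about +3, D: about +5. Region B is most positive.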